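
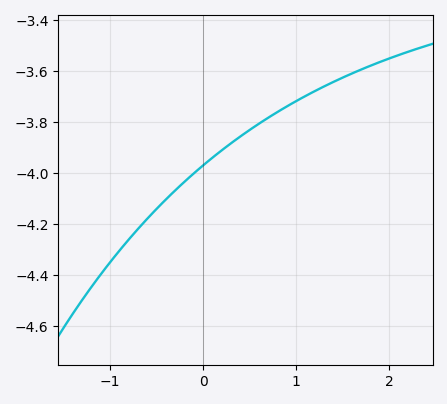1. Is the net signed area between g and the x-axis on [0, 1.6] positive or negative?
negative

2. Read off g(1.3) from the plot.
-3.66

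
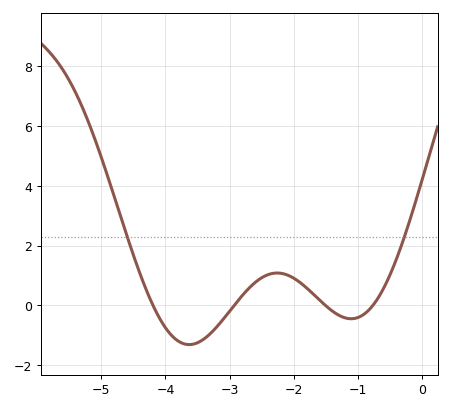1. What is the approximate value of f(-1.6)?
0.2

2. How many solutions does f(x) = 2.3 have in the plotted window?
2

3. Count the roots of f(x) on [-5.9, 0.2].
4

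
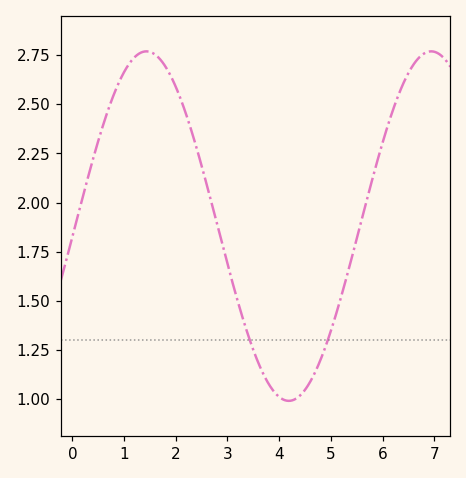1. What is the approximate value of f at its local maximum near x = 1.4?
2.77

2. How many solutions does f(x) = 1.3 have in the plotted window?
2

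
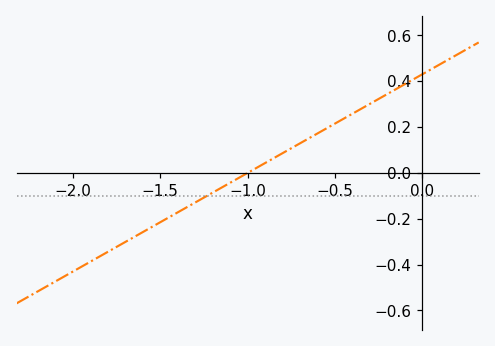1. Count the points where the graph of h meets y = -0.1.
1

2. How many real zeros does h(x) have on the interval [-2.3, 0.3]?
1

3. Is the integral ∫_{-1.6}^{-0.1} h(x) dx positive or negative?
positive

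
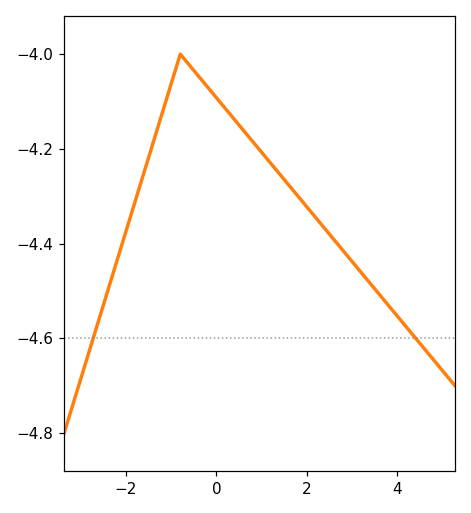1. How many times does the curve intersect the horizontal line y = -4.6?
2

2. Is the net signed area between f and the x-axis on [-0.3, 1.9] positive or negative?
negative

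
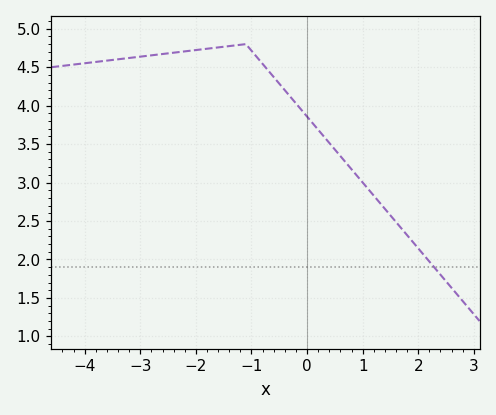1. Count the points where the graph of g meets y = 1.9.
1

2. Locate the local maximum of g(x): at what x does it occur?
-1.1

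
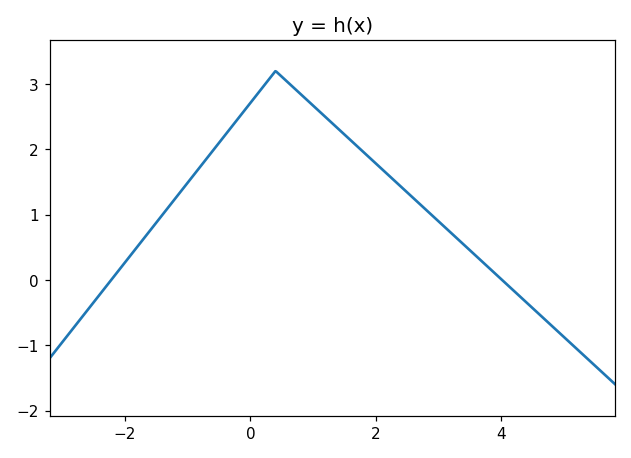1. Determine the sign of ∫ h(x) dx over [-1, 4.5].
positive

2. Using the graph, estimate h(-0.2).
2.5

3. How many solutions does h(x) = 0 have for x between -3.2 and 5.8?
2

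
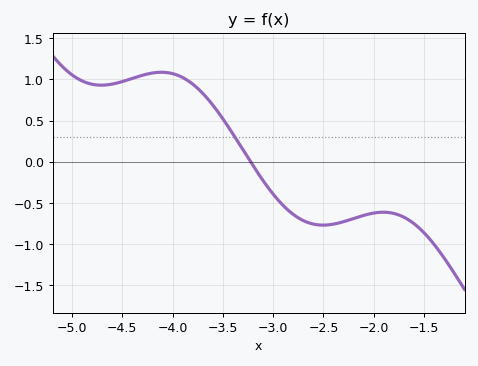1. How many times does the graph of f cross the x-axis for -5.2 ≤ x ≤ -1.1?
1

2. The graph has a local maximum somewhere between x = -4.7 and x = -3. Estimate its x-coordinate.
-4.1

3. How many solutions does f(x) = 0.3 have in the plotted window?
1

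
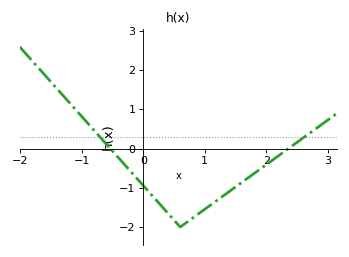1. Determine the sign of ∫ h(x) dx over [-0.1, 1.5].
negative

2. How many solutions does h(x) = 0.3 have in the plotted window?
2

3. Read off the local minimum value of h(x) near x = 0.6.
-2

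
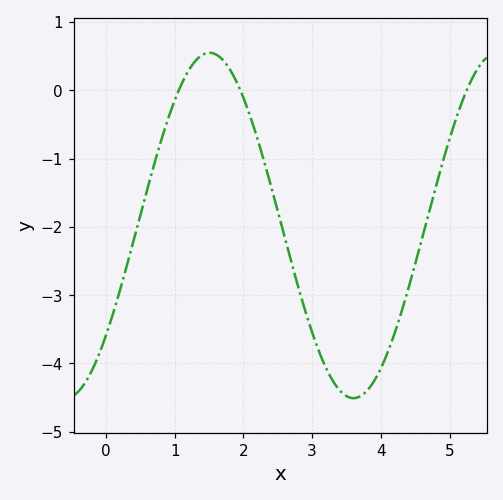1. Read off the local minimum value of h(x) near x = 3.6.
-4.5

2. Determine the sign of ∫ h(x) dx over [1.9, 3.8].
negative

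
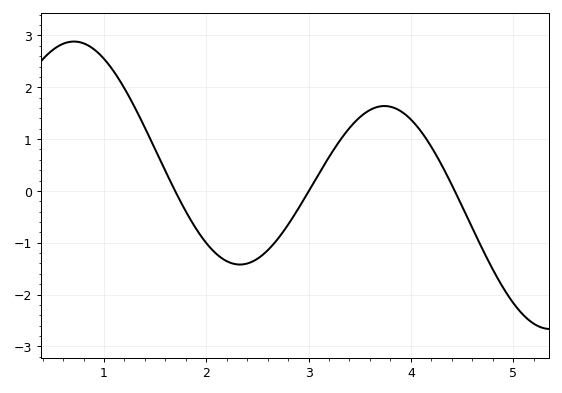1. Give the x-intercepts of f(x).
1.7, 3, 4.43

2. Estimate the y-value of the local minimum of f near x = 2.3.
-1.42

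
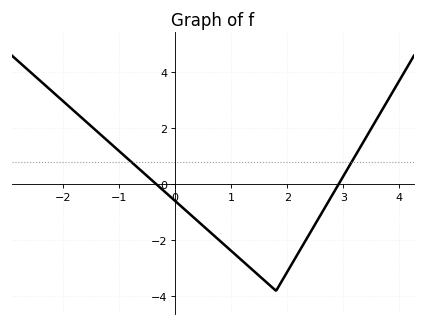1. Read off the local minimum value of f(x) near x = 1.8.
-3.8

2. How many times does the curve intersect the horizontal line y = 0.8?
2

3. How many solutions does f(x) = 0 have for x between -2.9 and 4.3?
2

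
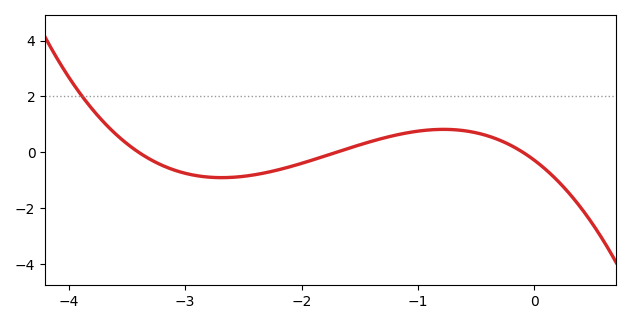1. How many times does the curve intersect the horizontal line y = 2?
1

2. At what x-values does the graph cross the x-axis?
-3.4, -1.7, -0.1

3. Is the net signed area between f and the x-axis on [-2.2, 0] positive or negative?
positive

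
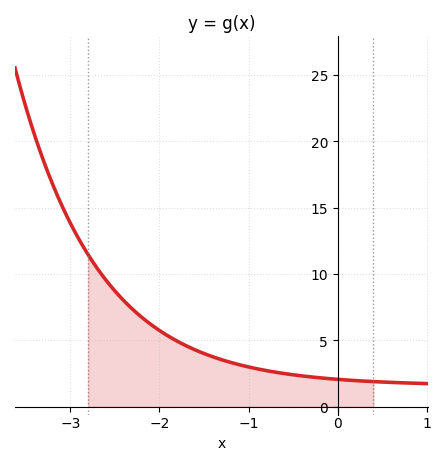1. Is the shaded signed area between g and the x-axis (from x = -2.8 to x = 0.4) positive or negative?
positive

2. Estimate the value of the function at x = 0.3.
2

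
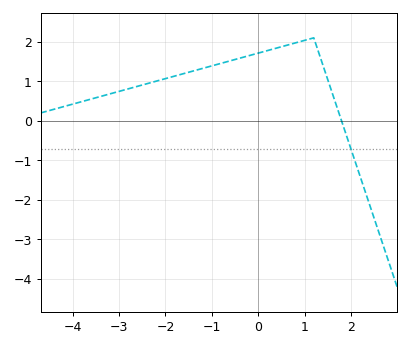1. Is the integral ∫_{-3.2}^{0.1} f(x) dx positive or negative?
positive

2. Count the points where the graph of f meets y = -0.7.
1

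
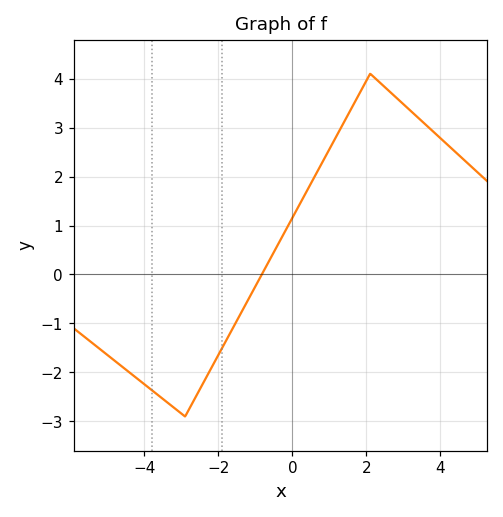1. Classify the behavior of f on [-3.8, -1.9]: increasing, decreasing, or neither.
neither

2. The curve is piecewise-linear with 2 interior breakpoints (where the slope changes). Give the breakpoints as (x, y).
(-2.9, -2.9); (2.1, 4.1)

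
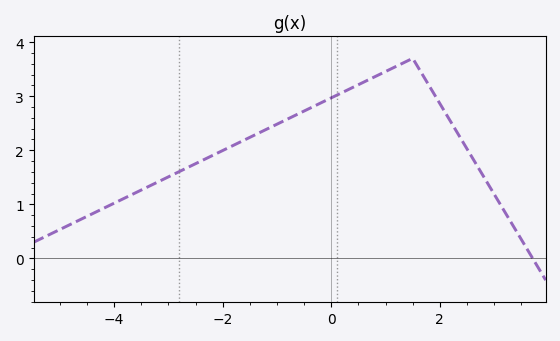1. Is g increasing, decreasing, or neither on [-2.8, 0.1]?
increasing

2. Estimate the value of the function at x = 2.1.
2.7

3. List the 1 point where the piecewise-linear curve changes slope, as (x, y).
(1.5, 3.7)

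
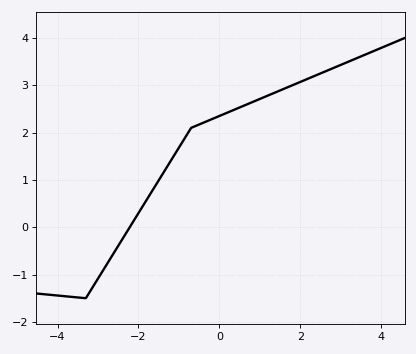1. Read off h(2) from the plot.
3.1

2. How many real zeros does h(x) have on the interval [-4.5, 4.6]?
1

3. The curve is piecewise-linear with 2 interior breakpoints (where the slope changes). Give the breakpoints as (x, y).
(-3.3, -1.5); (-0.7, 2.1)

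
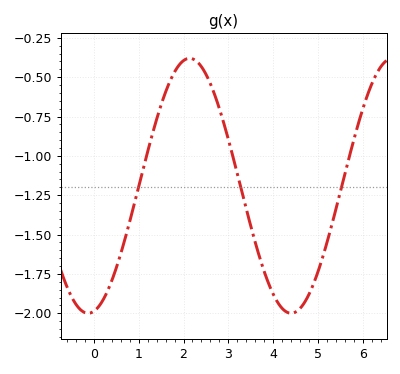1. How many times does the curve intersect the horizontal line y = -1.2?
3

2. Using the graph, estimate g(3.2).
-1.12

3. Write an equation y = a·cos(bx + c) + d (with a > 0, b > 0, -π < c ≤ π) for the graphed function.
y = 0.81cos(1.4x - 3) - 1.19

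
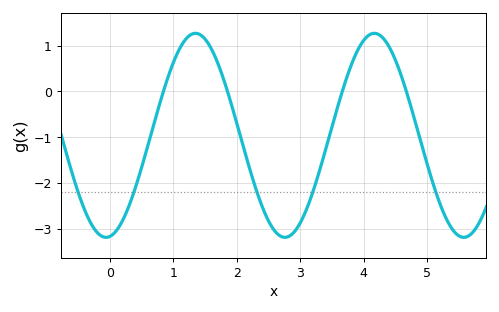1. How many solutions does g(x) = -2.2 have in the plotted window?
5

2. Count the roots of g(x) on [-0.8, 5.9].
4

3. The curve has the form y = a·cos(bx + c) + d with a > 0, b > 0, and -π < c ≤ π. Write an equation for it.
y = 2.23cos(2.23x - 3.01) - 0.96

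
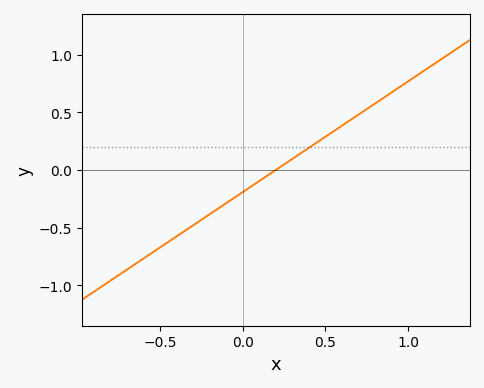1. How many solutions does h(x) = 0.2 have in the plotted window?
1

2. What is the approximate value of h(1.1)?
0.85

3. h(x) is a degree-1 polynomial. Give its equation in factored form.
y = 0.96(x - 0.2)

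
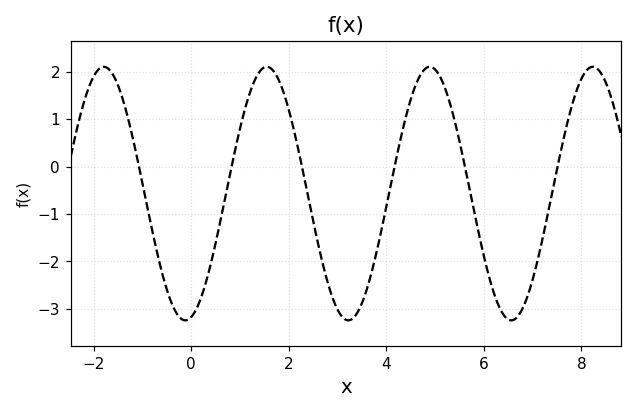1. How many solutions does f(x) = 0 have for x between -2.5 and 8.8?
6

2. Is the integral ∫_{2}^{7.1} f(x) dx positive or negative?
negative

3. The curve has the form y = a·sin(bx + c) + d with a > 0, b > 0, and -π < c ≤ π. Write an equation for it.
y = 2.67sin(1.88x - 1.34) - 0.57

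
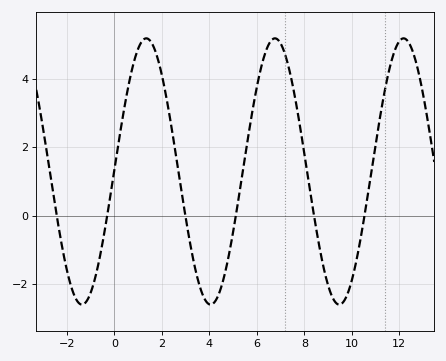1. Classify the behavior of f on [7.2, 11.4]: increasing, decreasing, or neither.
neither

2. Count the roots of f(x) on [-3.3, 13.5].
6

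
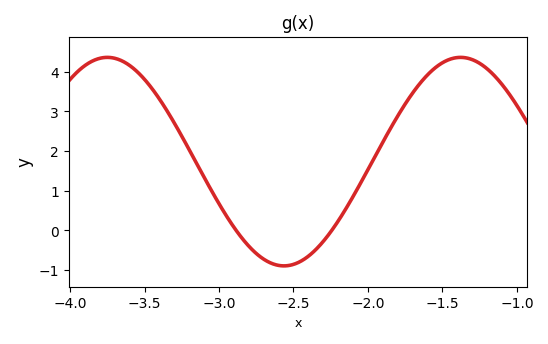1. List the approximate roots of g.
-2.89, -2.24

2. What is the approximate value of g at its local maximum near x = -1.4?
4.36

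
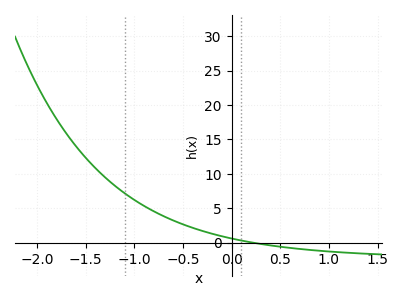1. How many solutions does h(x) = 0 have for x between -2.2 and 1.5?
1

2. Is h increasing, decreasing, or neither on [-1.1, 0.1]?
decreasing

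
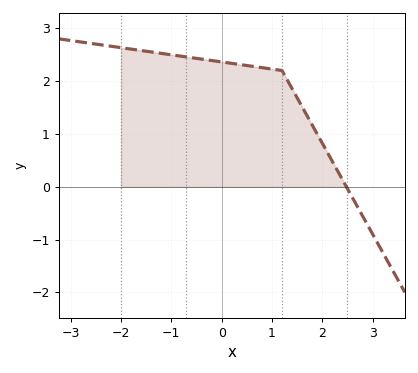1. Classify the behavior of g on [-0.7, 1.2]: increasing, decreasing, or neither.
decreasing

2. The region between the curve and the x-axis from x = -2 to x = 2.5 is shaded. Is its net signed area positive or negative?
positive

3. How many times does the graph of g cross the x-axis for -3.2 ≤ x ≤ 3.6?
1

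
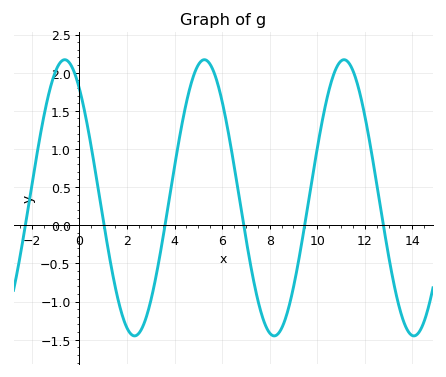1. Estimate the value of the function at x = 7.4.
-0.85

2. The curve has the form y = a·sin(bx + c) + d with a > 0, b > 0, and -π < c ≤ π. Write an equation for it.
y = 1.81sin(1.1x + 2.2) + 0.36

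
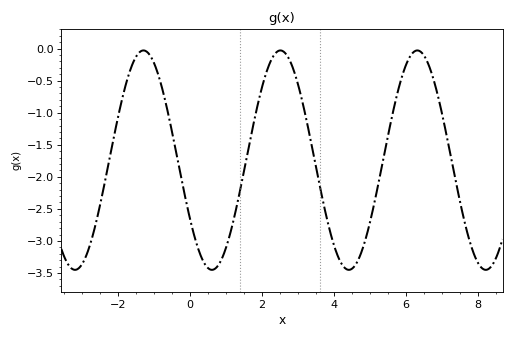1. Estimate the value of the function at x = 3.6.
-2.15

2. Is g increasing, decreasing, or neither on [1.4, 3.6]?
neither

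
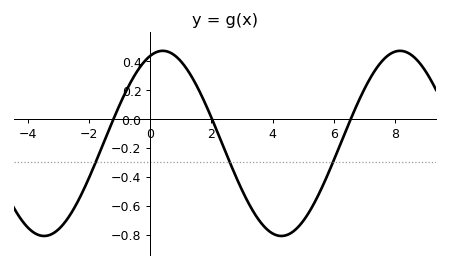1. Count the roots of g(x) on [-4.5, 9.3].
3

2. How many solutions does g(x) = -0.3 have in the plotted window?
3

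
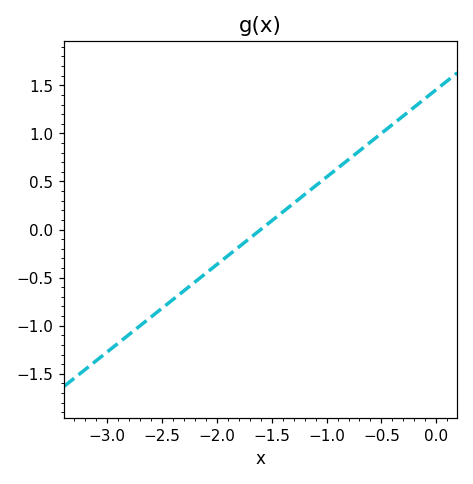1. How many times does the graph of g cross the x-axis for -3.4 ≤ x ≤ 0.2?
1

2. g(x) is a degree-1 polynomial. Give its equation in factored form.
y = 0.91(x + 1.6)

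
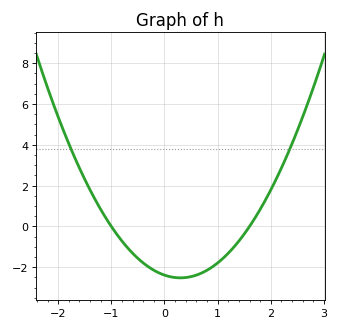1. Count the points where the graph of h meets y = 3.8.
2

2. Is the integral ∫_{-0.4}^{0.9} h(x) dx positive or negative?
negative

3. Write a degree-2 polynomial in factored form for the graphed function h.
y = 1.49(x + 1)(x - 1.6)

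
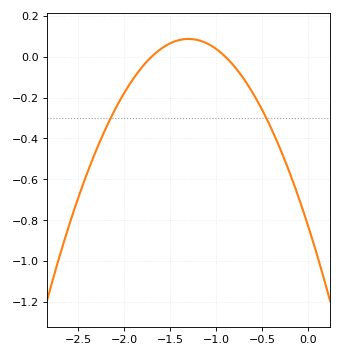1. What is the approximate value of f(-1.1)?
0.065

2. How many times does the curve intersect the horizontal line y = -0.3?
2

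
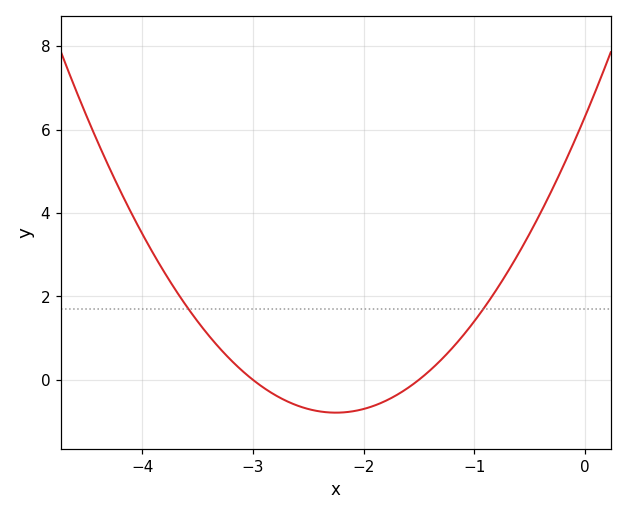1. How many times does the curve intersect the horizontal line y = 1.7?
2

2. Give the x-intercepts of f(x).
-3, -1.5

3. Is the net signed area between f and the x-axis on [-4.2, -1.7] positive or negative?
positive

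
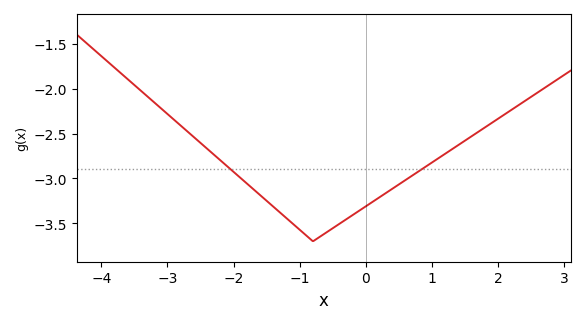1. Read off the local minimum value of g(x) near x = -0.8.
-3.7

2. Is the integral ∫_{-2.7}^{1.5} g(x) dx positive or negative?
negative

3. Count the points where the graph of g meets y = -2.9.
2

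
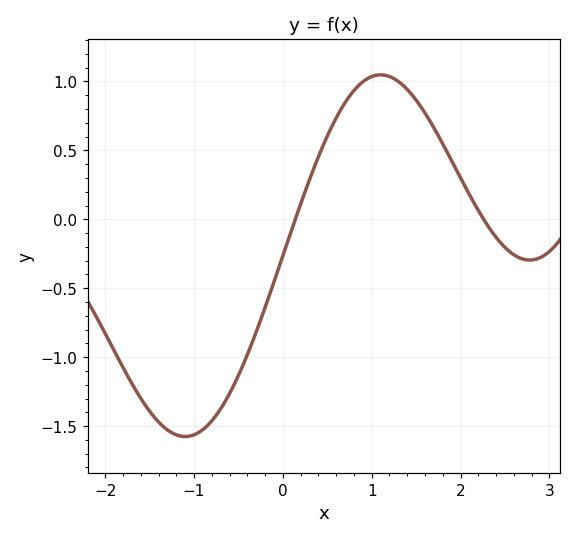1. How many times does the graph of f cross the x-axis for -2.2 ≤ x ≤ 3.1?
2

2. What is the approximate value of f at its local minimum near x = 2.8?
-0.296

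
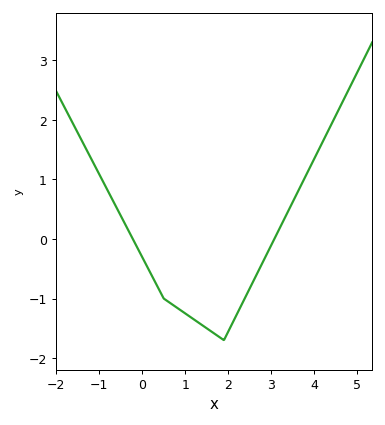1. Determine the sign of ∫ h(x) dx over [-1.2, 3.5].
negative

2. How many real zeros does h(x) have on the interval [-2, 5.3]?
2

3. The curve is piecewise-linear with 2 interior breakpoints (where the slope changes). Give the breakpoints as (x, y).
(0.5, -1); (1.9, -1.7)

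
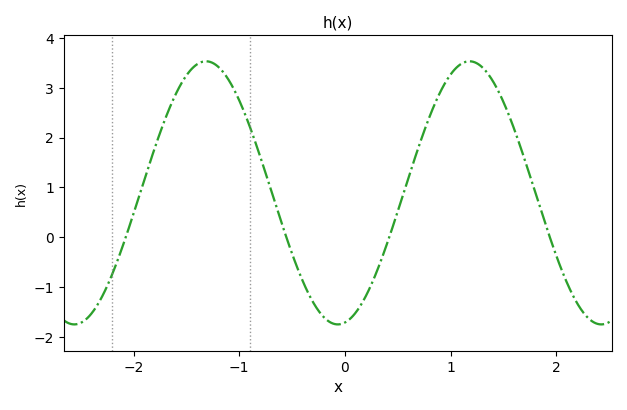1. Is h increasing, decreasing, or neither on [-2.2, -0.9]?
neither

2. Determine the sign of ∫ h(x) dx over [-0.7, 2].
positive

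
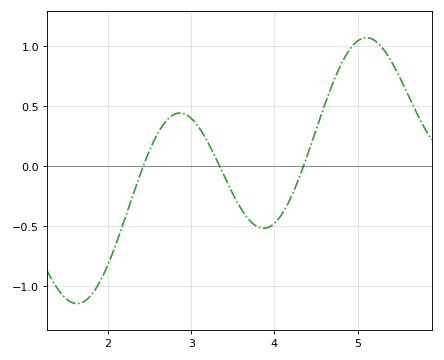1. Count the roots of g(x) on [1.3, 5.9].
3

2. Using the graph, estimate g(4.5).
0.3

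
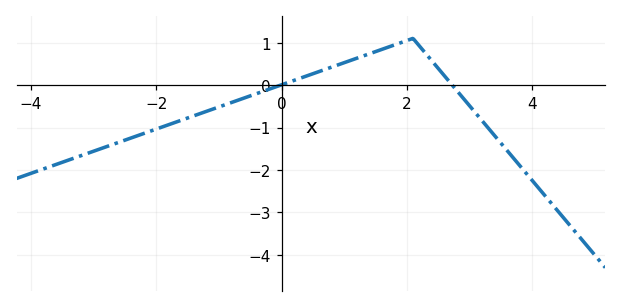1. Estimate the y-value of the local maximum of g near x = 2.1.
1.1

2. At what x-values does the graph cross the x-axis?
0, 2.8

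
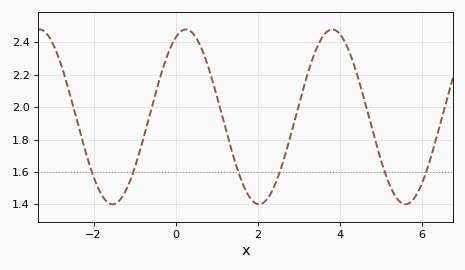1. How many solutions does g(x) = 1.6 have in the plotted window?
6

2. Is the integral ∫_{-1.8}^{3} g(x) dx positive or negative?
positive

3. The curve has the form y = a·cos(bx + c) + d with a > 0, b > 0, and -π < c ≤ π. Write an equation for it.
y = 0.54cos(1.8x - 0.44) + 1.94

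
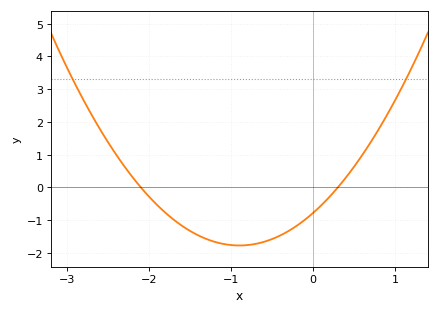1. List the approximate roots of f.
-2.1, 0.3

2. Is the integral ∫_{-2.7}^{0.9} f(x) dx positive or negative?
negative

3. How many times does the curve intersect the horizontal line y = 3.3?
2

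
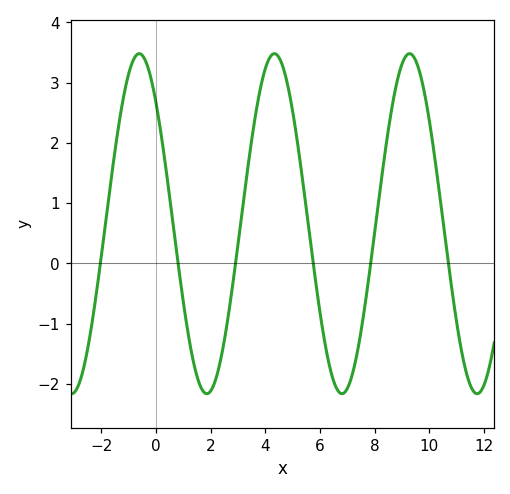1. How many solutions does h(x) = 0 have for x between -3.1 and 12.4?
6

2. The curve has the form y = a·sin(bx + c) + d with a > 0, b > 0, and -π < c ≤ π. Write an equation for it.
y = 2.82sin(1.3x + 2.4) + 0.66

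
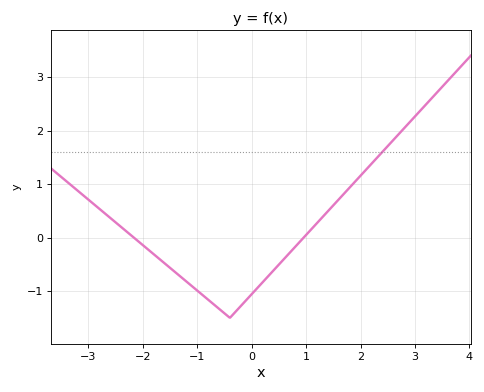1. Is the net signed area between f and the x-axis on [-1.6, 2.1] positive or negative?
negative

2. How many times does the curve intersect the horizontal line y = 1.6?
1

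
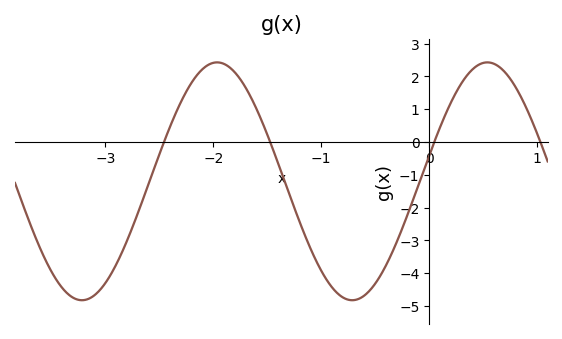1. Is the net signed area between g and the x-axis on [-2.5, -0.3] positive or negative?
negative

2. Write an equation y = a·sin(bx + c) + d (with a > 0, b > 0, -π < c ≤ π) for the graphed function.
y = 3.63sin(2.5x + 0.22) - 1.2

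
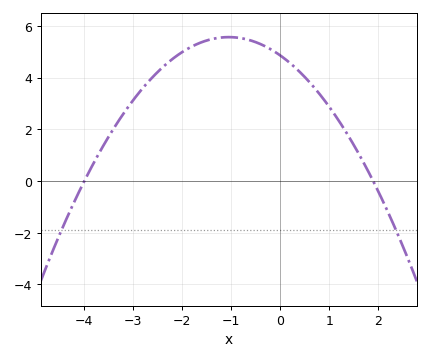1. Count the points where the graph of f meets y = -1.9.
2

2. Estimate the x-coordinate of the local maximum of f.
-1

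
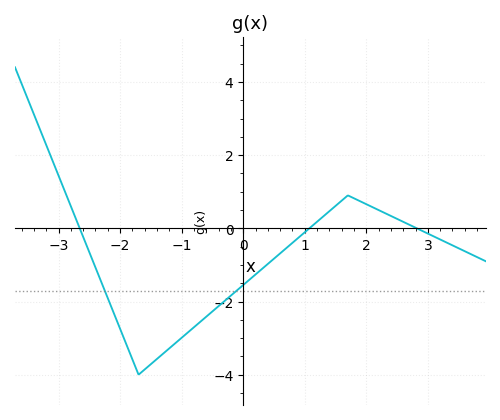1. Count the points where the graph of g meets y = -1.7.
2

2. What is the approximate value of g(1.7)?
0.8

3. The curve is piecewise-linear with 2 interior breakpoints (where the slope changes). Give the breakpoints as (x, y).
(-1.7, -4); (1.7, 0.9)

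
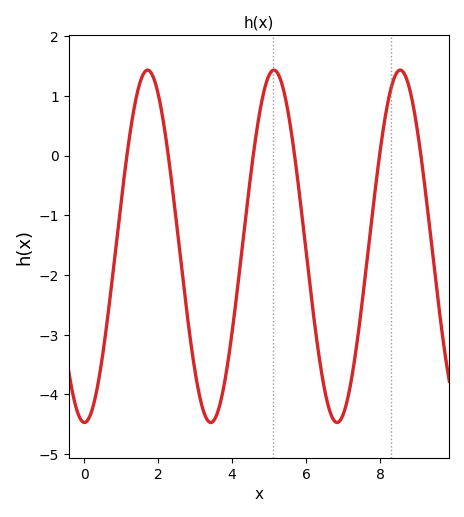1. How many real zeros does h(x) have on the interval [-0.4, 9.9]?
6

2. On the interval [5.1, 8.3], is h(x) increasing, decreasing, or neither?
neither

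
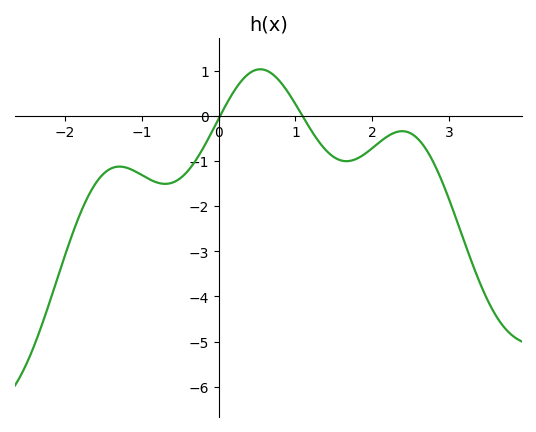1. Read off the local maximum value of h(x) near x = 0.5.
1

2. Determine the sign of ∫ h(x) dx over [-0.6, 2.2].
negative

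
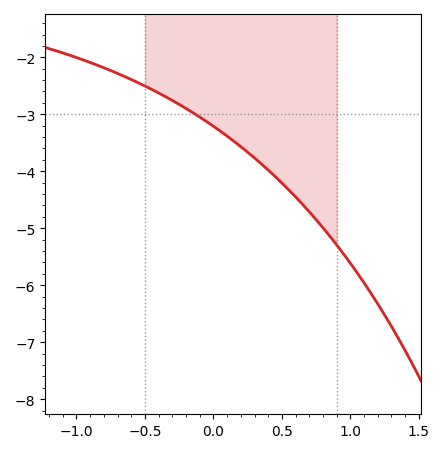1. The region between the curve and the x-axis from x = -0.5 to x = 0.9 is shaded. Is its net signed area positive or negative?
negative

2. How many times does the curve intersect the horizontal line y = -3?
1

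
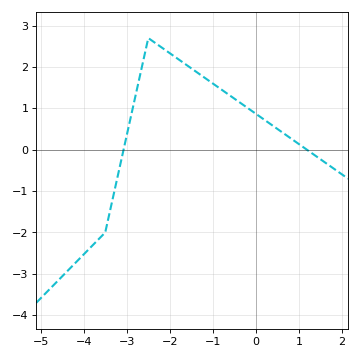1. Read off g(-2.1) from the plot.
2.41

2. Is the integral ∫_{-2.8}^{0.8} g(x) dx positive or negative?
positive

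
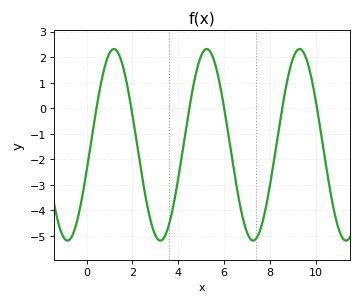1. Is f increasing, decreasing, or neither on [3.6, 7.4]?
neither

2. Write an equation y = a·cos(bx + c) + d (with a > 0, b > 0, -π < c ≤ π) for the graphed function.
y = 3.75cos(1.55x - 1.84) - 1.43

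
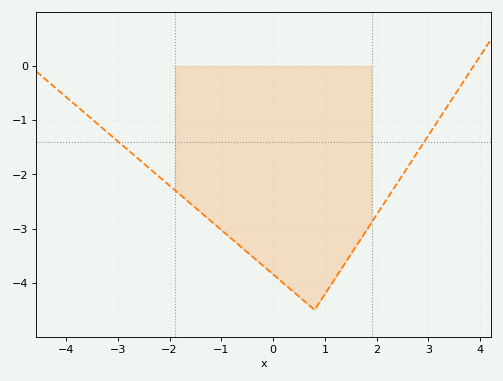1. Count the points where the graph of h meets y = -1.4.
2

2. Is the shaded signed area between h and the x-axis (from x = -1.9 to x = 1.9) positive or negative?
negative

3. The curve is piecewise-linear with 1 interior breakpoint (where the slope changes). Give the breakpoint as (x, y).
(0.8, -4.5)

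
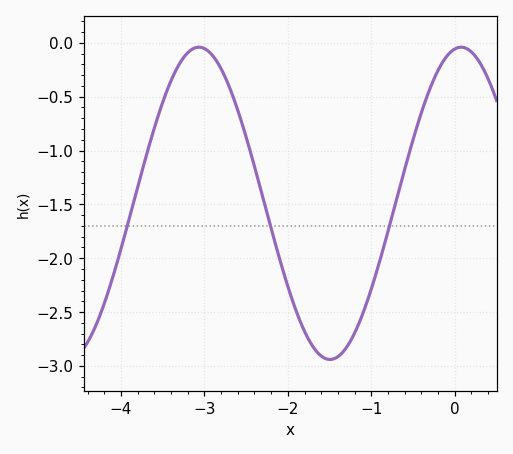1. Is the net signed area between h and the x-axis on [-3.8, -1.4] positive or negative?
negative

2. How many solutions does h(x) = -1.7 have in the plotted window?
3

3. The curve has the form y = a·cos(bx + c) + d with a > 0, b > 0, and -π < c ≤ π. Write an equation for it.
y = 1.45cos(2x - 0.15) - 1.49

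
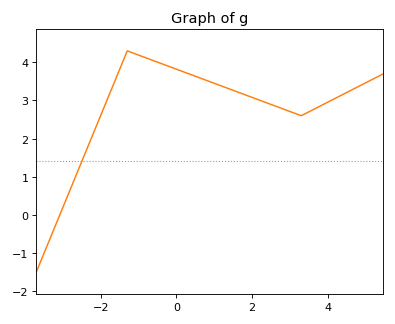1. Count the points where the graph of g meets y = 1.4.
1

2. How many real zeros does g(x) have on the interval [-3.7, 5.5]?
1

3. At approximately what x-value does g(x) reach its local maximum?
-1.4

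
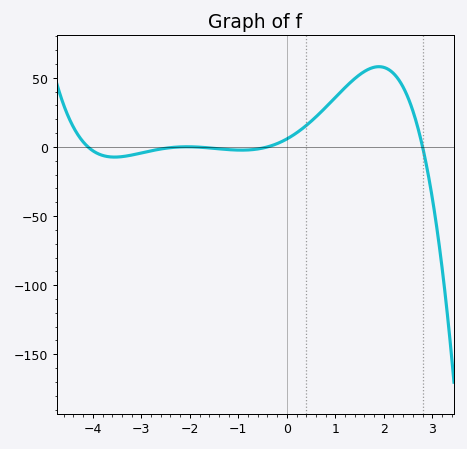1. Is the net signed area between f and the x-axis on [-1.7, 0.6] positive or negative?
positive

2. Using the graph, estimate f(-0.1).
3.95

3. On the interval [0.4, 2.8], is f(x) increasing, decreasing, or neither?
neither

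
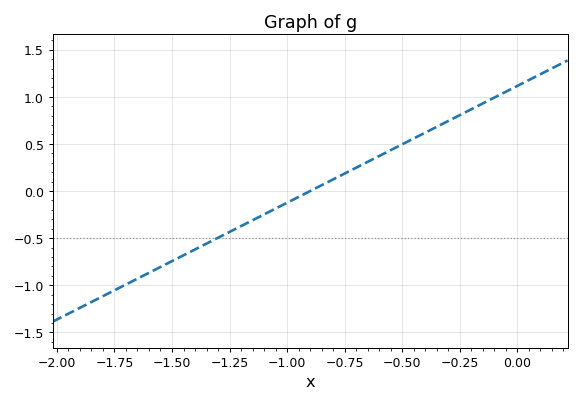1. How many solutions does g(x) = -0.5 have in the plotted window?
1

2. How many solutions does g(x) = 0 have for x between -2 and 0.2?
1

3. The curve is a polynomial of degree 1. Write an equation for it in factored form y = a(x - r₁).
y = 1.24(x + 0.9)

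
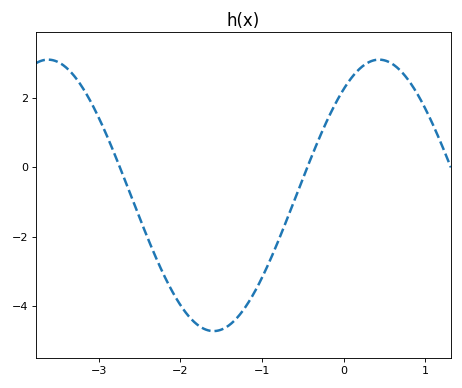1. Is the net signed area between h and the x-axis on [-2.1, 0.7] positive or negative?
negative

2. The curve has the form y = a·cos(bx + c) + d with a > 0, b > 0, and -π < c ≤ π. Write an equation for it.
y = 3.91cos(1.6x - 0.67) - 0.81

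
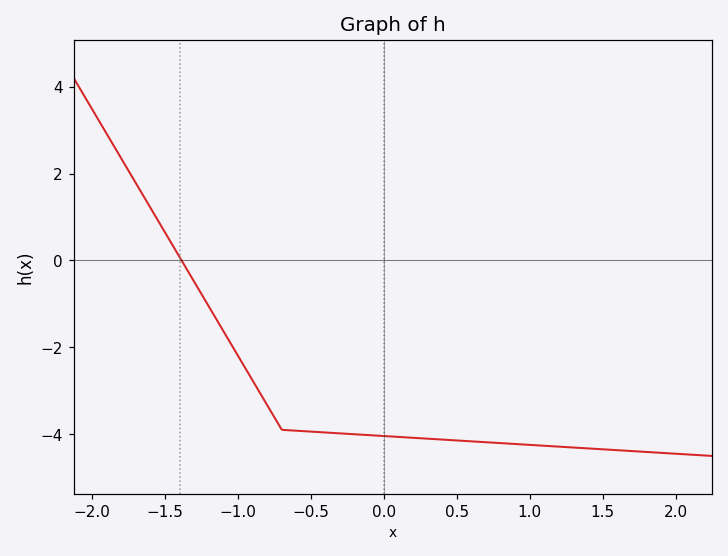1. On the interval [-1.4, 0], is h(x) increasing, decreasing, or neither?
decreasing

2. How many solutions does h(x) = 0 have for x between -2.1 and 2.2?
1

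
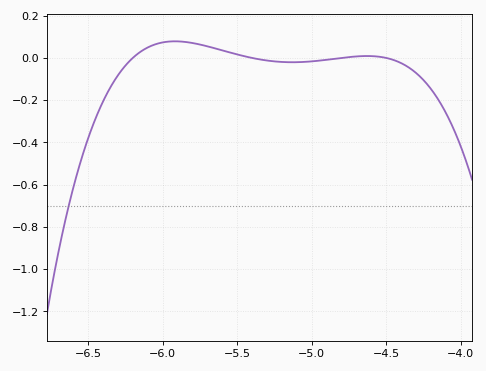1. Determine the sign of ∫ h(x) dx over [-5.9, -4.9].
positive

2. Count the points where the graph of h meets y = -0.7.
1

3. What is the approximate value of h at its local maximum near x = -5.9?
0.079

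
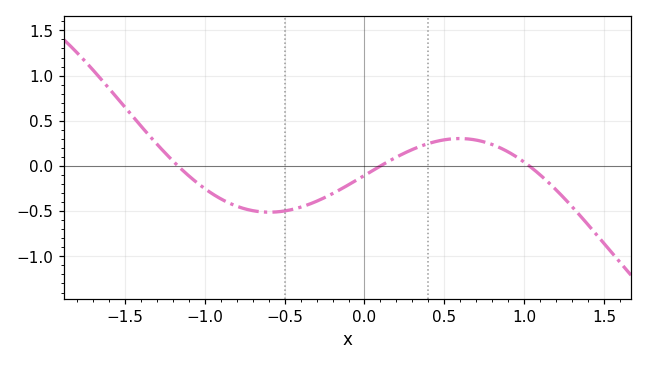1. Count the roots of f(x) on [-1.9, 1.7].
3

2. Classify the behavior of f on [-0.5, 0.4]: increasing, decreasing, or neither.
increasing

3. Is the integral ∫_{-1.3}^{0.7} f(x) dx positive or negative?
negative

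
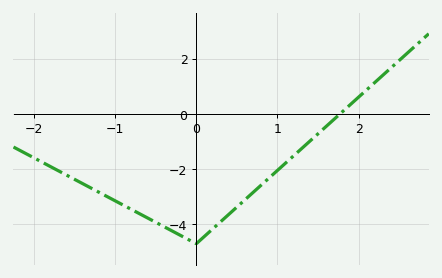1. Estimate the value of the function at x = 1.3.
-1.25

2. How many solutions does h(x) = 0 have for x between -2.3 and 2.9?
1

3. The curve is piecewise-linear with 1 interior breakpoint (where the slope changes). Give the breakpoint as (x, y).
(0, -4.7)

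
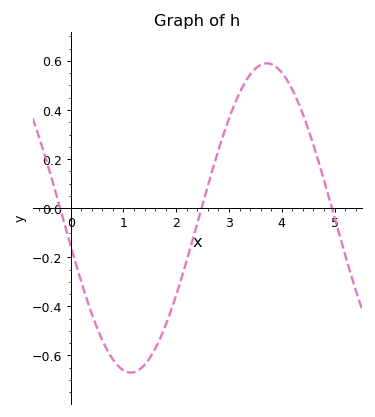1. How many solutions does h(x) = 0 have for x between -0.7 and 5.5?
3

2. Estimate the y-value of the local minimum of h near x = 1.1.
-0.66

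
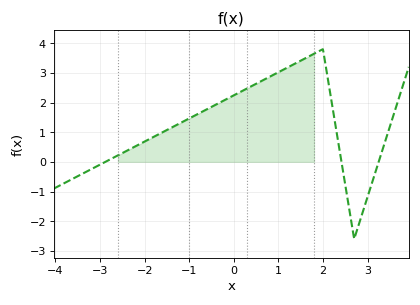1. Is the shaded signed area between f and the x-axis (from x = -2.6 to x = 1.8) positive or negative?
positive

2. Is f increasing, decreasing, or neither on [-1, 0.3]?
increasing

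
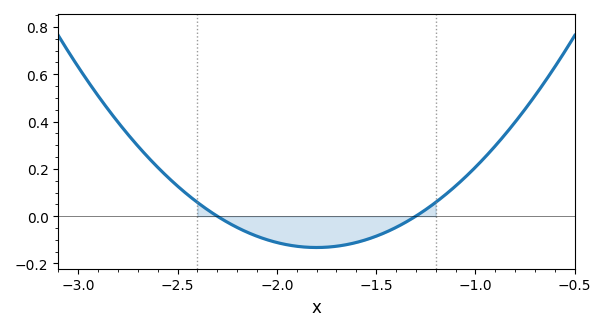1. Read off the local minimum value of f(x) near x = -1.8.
-0.132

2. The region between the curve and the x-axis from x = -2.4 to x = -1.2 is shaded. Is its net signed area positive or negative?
negative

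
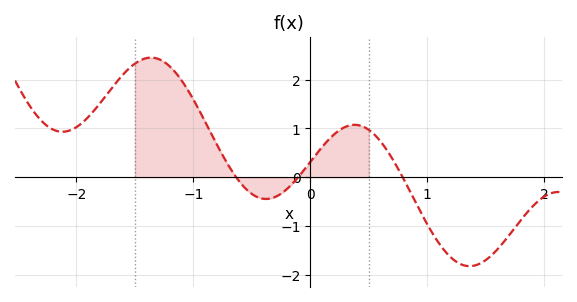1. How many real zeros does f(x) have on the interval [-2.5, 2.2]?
3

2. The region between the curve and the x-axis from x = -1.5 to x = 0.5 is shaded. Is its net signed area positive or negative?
positive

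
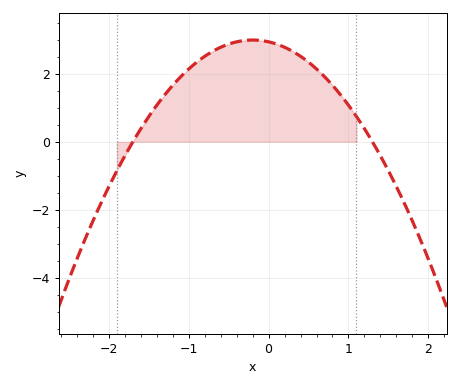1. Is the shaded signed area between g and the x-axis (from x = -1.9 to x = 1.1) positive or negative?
positive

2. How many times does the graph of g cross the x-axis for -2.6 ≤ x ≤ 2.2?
2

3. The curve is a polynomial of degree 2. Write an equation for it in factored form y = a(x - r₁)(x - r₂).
y = -1.33(x + 1.7)(x - 1.3)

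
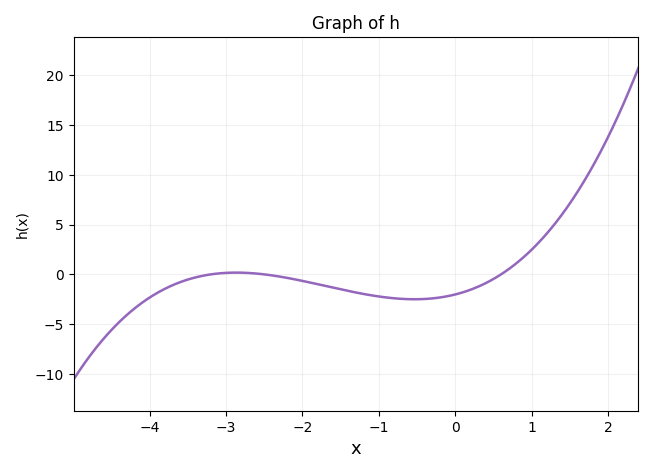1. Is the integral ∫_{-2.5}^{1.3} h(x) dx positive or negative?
negative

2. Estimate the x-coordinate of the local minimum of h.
-0.531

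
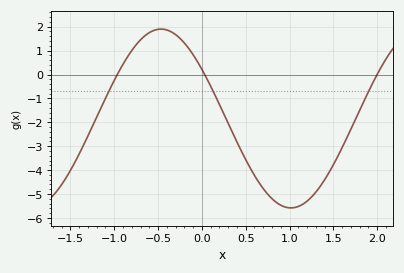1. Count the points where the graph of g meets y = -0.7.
3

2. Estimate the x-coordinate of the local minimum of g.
1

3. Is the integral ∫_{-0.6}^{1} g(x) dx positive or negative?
negative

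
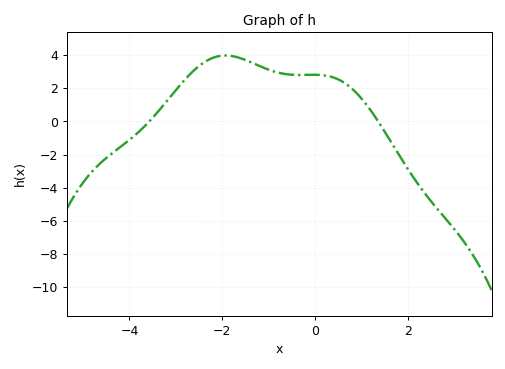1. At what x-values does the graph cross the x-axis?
-3.6, 1.4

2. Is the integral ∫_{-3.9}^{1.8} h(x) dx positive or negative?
positive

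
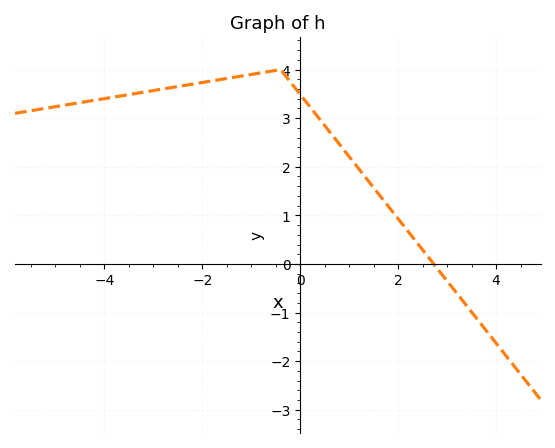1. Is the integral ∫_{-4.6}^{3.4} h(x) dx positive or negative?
positive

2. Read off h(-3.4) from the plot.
3.5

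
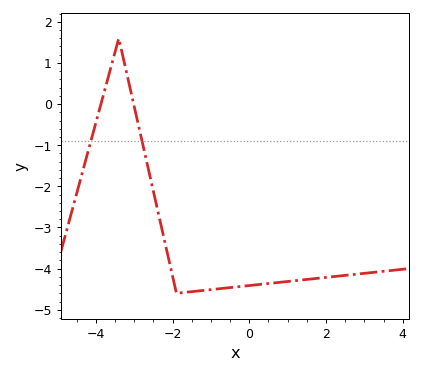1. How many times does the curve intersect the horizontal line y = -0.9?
2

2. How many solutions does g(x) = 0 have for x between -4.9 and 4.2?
2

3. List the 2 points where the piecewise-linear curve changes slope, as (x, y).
(-3.4, 1.6); (-1.9, -4.6)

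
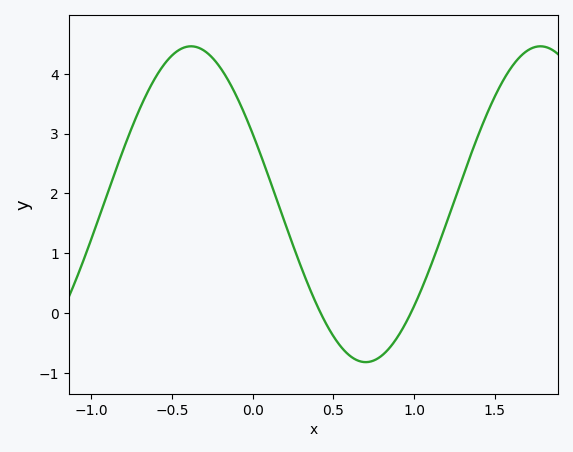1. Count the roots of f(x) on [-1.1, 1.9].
2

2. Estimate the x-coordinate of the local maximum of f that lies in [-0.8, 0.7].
-0.382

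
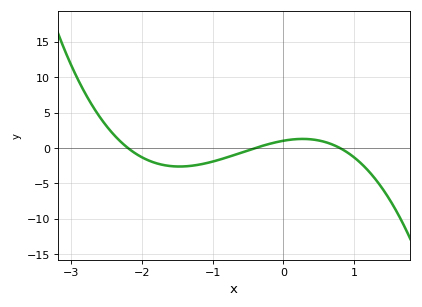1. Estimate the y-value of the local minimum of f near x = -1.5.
-2.61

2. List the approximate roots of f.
-2.2, -0.4, 0.8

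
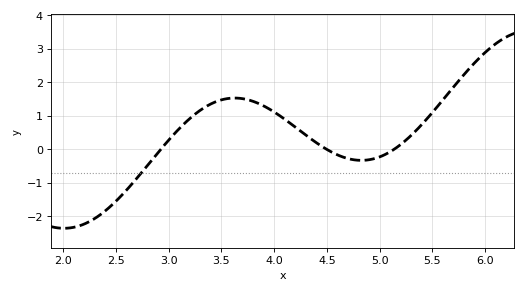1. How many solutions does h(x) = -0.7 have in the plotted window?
1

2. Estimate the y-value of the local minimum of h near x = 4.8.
-0.3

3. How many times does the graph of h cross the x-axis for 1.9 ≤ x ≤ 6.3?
3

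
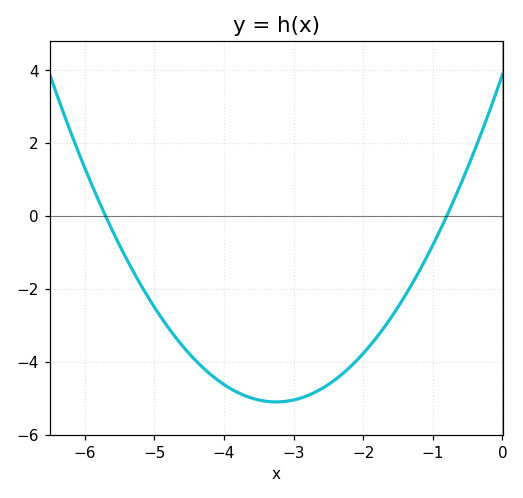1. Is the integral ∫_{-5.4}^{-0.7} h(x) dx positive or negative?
negative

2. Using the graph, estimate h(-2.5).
-4.6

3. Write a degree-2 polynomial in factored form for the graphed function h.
y = 0.85(x + 5.7)(x + 0.8)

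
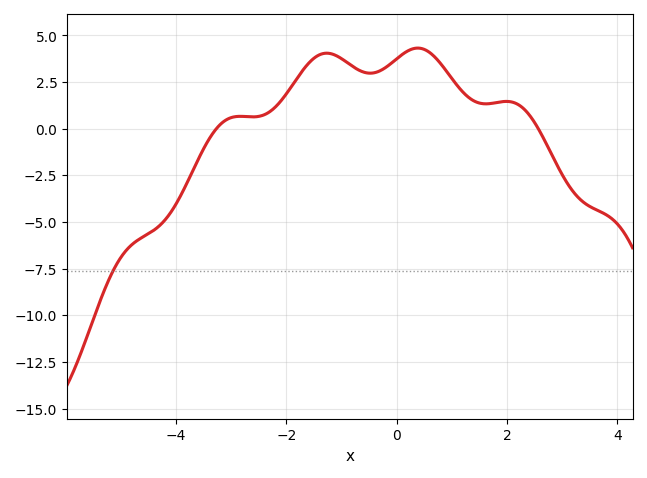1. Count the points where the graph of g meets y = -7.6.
1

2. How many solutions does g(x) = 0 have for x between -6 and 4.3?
2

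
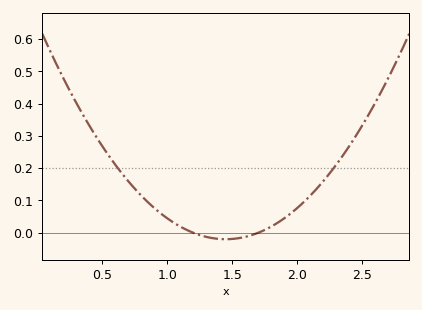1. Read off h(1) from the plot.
0.045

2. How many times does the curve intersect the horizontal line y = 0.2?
2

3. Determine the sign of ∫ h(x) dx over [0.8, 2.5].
positive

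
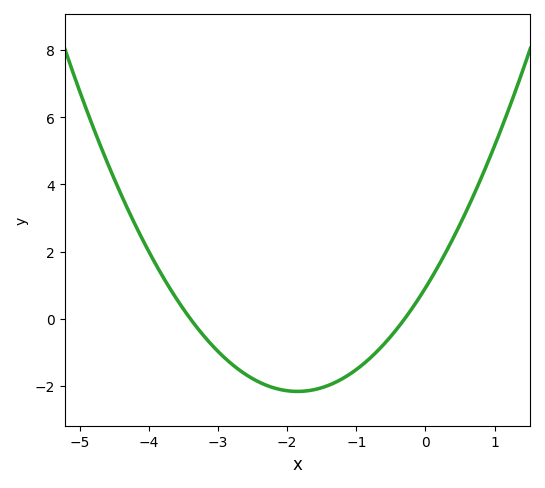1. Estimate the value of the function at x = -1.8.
-2.16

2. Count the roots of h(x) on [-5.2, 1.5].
2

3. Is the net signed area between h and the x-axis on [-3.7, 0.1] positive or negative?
negative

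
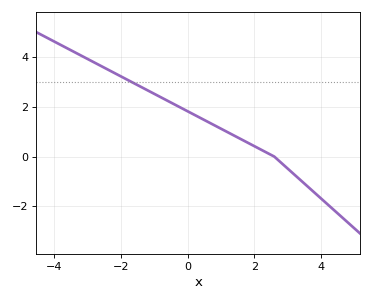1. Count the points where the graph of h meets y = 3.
1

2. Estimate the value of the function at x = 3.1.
-0.6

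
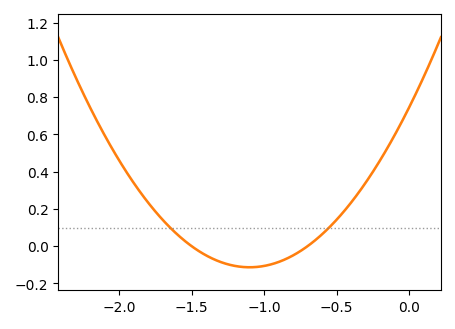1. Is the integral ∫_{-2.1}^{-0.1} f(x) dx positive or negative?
positive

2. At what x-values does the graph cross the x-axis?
-1.5, -0.7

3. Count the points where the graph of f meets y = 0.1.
2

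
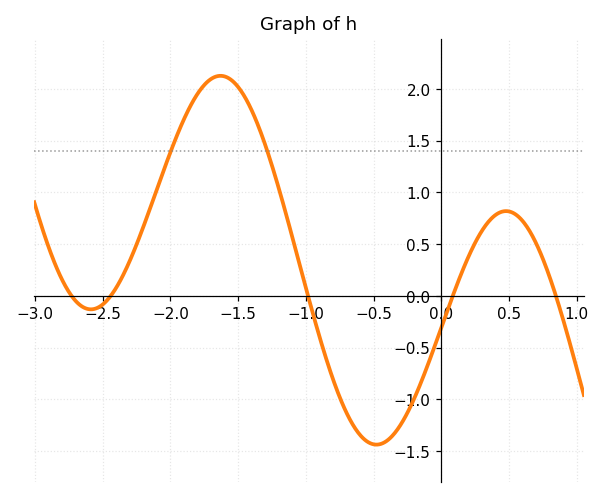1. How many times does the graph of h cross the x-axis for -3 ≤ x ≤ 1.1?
5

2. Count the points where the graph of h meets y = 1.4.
2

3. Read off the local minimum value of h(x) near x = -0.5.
-1.44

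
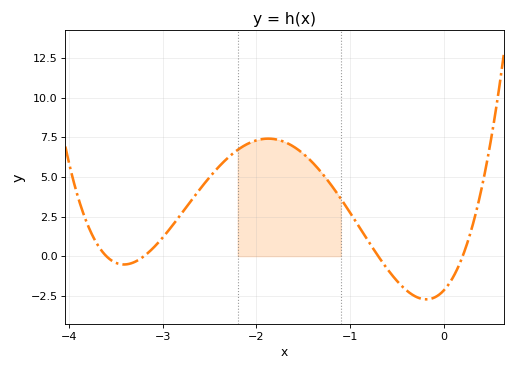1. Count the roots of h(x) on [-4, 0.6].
4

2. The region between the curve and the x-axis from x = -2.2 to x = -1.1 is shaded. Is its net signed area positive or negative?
positive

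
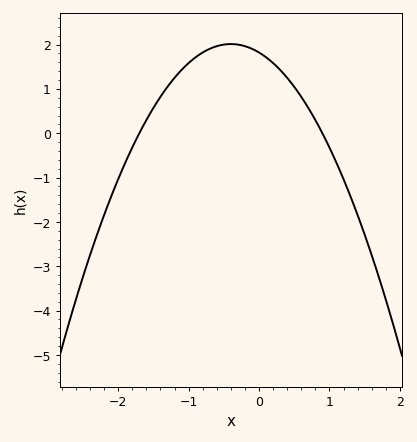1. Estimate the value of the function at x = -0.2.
1.96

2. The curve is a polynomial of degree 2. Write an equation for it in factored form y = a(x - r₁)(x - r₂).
y = -1.19(x + 1.7)(x - 0.9)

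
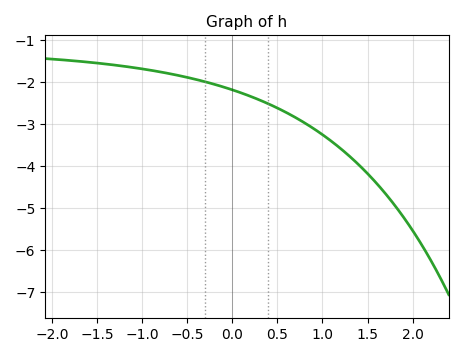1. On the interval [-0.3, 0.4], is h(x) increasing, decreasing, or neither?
decreasing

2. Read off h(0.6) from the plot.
-2.7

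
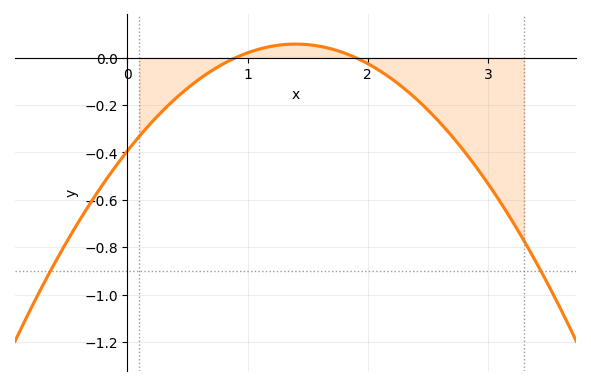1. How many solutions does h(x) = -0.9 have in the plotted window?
2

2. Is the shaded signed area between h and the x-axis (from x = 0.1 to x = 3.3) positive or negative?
negative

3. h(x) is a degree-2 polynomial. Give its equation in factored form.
y = -0.23(x - 0.9)(x - 1.9)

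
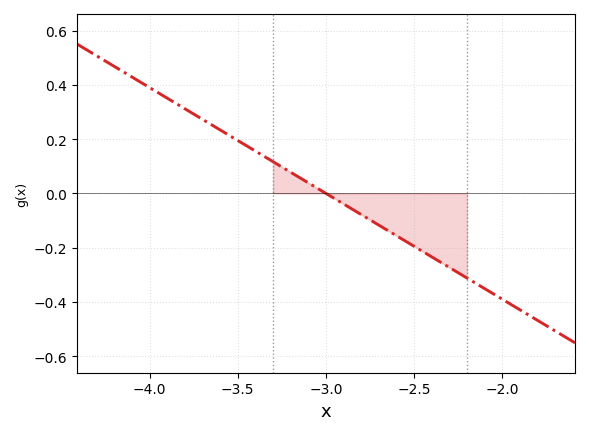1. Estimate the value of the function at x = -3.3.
0.12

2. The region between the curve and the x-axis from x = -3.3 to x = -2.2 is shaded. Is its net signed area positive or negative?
negative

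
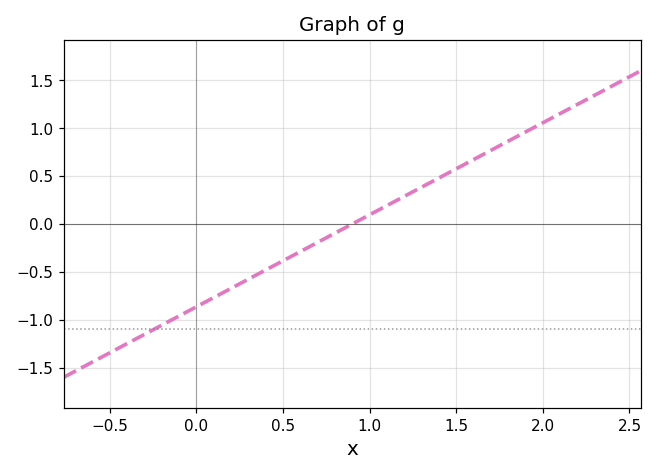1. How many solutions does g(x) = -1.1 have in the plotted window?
1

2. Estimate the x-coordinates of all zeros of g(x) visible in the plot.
0.9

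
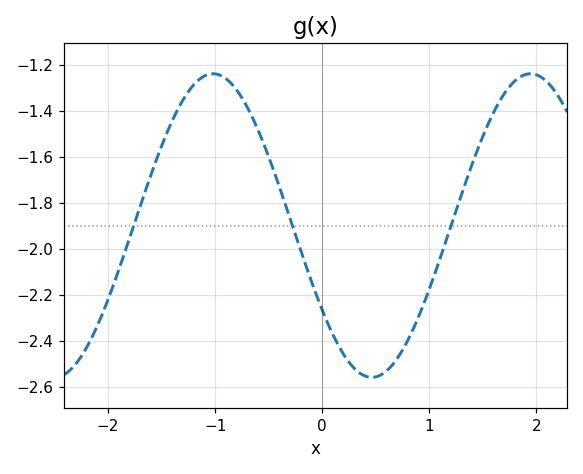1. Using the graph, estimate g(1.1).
-2.04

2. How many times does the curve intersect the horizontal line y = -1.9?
3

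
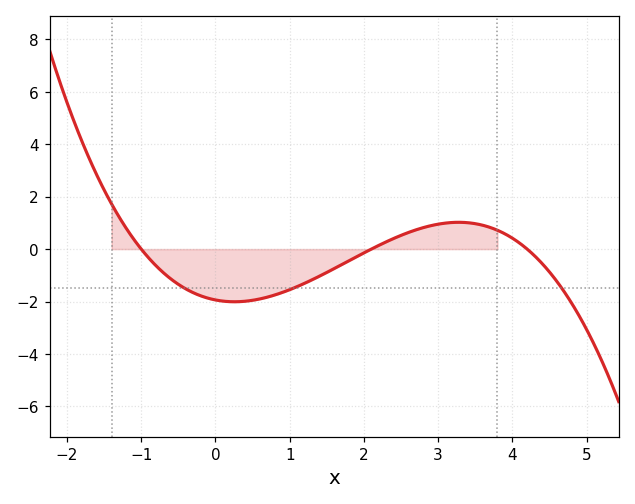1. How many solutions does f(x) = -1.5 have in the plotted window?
3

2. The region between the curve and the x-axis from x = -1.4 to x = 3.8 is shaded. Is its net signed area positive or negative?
negative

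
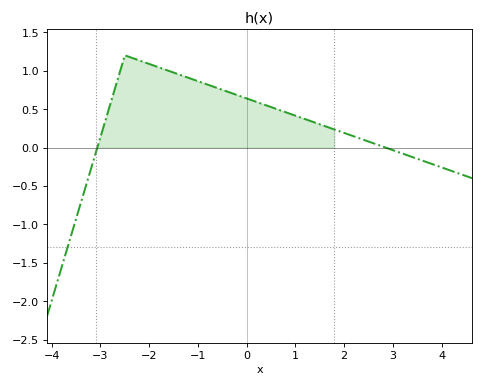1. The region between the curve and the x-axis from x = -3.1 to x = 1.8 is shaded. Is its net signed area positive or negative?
positive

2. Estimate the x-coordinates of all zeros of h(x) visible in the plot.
-3, 2.8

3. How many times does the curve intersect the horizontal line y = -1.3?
1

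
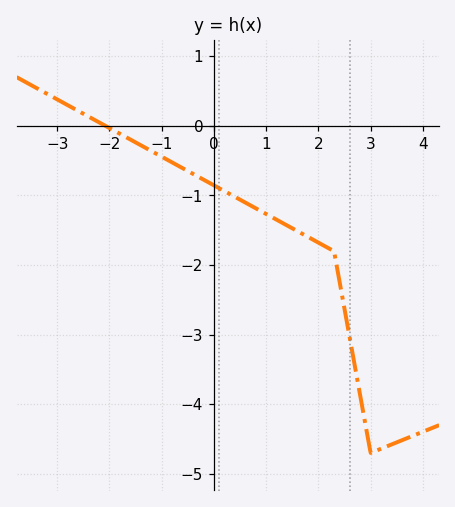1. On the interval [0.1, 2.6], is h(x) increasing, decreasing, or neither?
decreasing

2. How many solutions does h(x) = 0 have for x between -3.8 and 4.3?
1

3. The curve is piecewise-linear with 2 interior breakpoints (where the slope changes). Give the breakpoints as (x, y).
(2.3, -1.8); (3, -4.7)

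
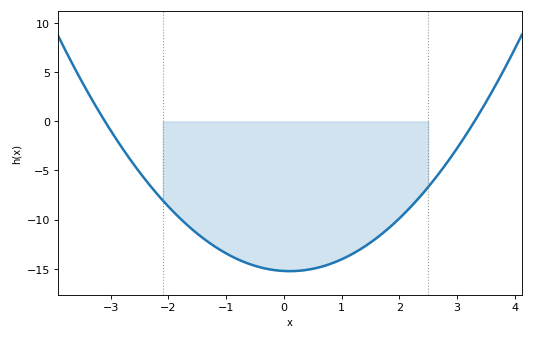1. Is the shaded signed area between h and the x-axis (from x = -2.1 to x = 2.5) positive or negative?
negative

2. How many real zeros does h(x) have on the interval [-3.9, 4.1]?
2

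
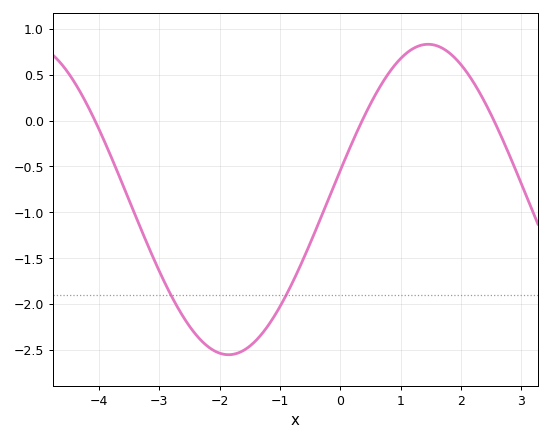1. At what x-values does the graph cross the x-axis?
-4, 0.4, 2.6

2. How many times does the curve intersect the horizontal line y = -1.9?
2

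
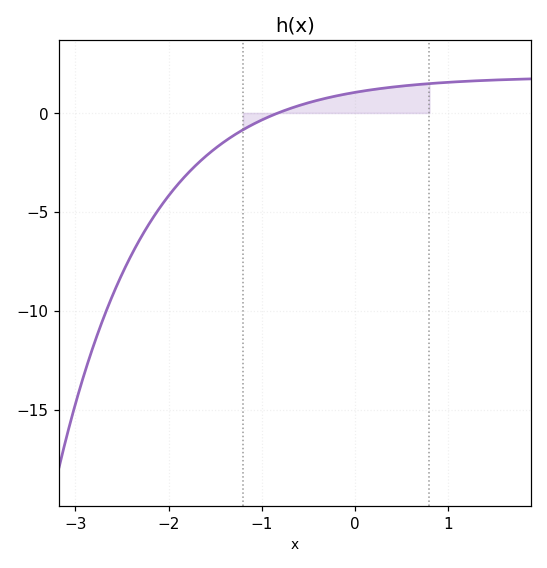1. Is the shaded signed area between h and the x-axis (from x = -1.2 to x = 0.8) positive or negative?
positive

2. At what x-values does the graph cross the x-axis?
-0.825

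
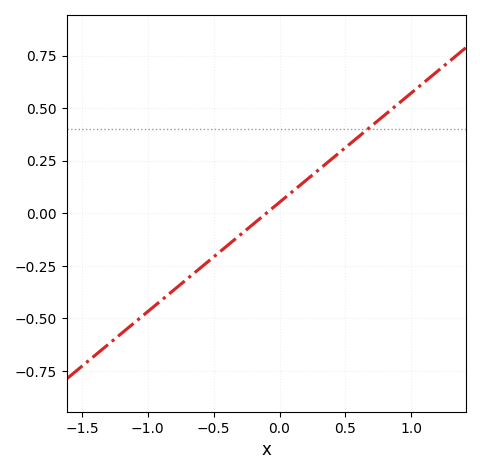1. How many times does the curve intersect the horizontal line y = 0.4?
1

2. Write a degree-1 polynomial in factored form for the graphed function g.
y = 0.52(x + 0.1)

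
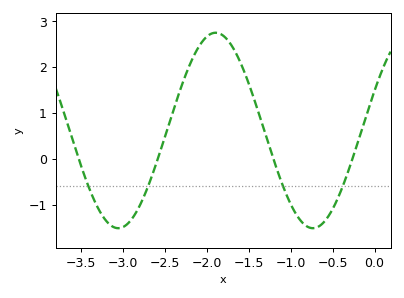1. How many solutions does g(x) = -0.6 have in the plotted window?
4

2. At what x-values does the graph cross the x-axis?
-3.5, -2.6, -1.2, -0.3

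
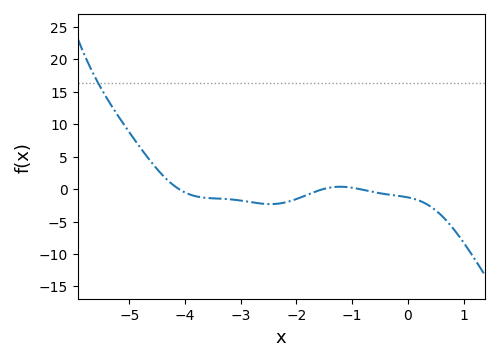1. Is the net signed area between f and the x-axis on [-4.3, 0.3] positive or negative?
negative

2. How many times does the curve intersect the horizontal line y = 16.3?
1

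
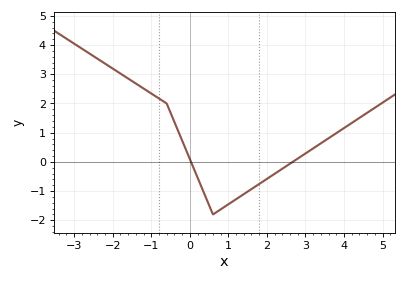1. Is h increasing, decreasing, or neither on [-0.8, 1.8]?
neither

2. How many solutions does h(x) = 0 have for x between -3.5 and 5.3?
2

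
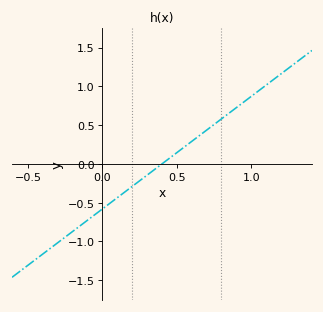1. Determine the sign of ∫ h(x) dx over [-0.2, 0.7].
negative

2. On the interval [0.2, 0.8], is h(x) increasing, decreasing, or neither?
increasing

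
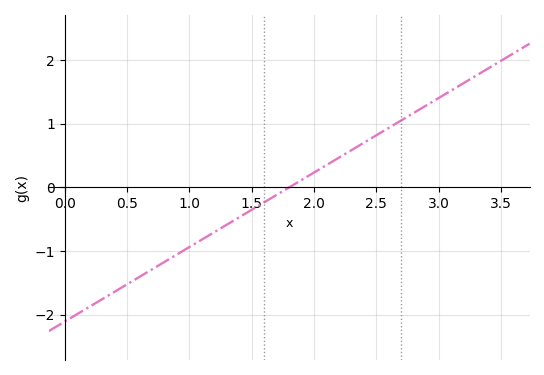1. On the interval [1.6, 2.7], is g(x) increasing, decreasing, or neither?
increasing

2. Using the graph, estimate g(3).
1.4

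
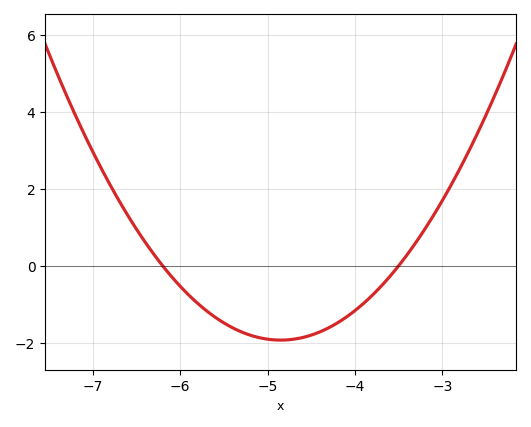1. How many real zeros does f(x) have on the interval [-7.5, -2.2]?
2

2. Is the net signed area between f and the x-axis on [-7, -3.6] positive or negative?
negative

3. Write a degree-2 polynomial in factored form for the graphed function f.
y = 1.06(x + 6.2)(x + 3.5)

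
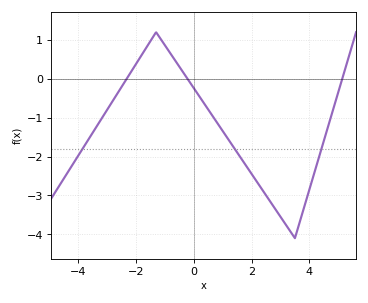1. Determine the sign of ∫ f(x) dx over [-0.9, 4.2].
negative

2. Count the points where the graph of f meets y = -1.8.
3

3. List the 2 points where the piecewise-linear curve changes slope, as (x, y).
(-1.3, 1.2); (3.5, -4.1)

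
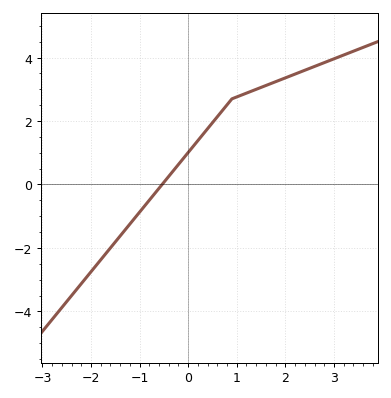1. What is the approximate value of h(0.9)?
2.8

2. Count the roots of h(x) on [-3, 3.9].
1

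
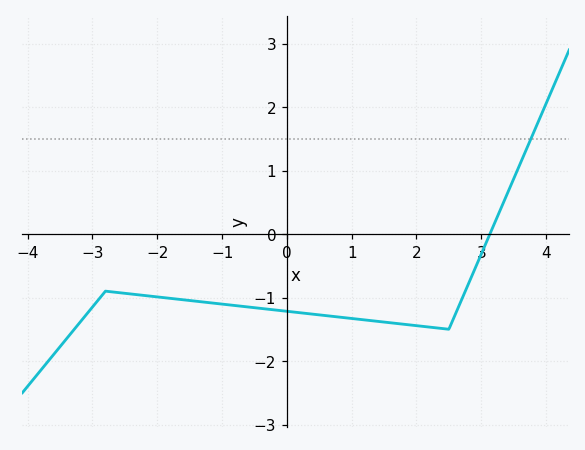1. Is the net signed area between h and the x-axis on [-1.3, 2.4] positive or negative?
negative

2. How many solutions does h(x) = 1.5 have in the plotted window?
1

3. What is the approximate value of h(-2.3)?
-0.957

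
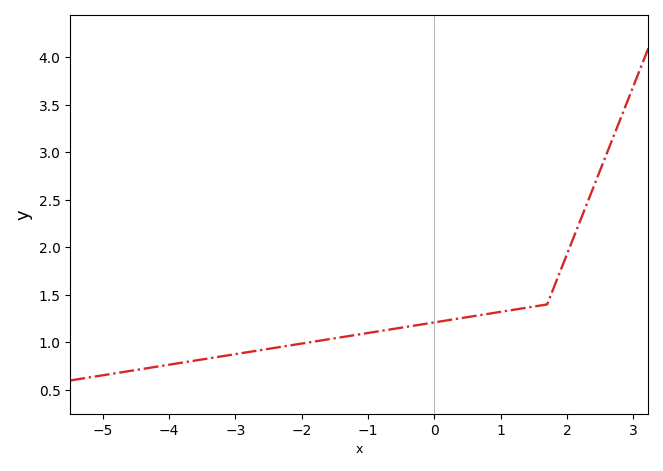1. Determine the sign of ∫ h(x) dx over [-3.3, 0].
positive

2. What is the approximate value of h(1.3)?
1.36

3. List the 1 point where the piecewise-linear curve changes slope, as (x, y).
(1.7, 1.4)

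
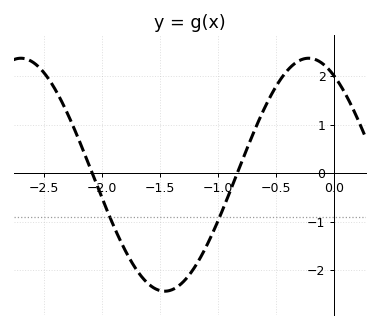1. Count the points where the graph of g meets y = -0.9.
2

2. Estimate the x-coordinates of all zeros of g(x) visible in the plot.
-2.1, -0.85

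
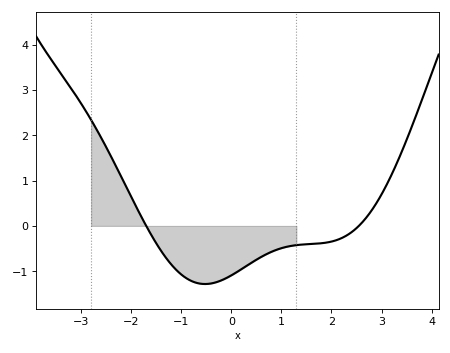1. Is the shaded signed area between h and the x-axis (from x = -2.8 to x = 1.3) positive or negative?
negative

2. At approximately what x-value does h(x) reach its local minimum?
-0.526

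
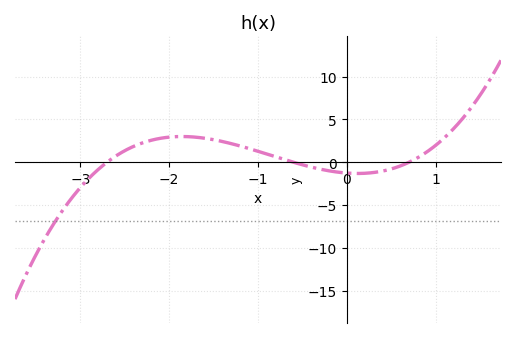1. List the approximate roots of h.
-2.7, -0.6, 0.7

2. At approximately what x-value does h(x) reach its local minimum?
0.124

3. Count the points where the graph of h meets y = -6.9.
1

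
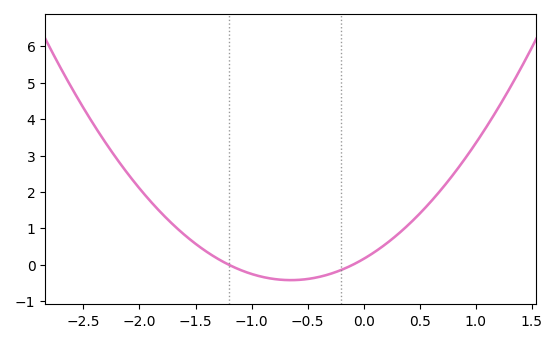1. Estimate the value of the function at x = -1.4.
0.359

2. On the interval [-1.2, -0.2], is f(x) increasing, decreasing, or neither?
neither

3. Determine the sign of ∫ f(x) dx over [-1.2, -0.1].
negative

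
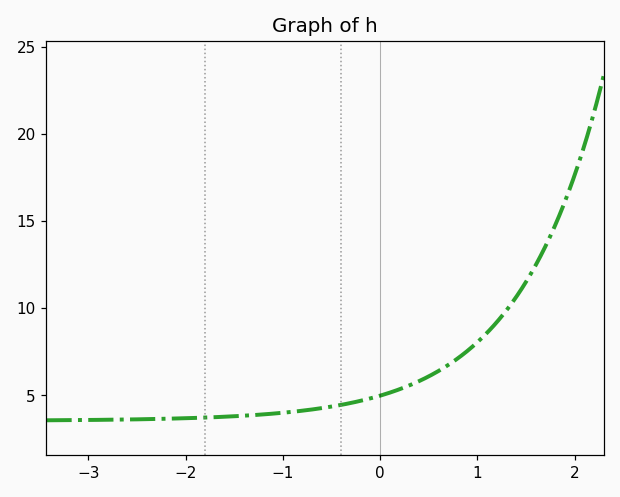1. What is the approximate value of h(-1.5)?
3.81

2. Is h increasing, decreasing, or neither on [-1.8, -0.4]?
increasing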